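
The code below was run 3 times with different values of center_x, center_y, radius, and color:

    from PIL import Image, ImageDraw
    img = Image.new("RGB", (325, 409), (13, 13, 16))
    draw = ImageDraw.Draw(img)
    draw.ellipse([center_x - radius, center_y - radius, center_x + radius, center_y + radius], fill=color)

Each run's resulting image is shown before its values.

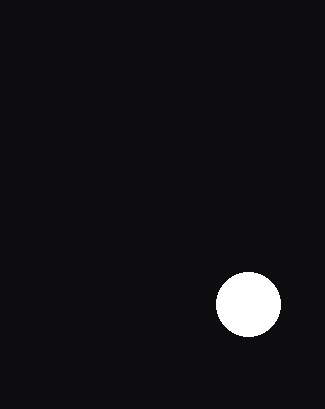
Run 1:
center_x = 248, center_y = 304, radius = 32, color = 'white'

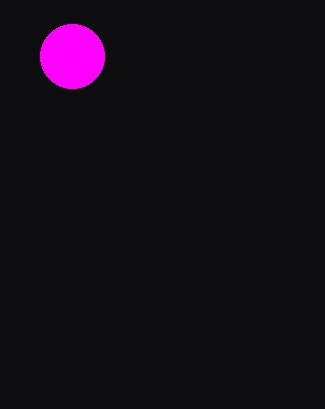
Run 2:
center_x = 72, center_y = 56, radius = 32, color = 'magenta'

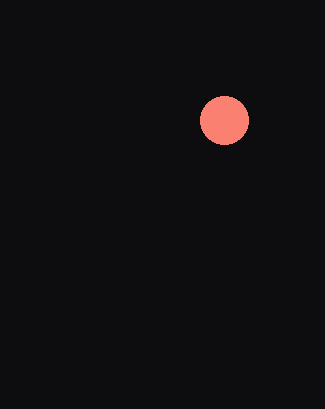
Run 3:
center_x = 224, center_y = 120, radius = 24, color = 'salmon'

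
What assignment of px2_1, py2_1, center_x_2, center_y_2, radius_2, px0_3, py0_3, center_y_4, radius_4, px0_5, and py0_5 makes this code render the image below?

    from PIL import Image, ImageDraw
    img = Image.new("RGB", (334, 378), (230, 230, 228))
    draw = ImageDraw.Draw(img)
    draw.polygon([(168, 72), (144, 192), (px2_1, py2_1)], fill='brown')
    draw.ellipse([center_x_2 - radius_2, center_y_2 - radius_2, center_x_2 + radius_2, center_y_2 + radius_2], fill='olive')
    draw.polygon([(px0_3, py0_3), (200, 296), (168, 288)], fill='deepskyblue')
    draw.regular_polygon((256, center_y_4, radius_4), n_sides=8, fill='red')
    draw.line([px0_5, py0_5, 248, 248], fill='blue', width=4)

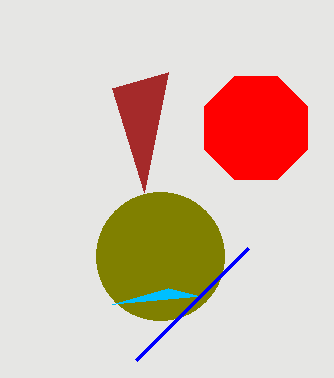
px2_1 = 112, py2_1 = 88, center_x_2 = 160, center_y_2 = 256, radius_2 = 64, px0_3 = 112, py0_3 = 304, center_y_4 = 128, radius_4 = 56, px0_5 = 136, py0_5 = 360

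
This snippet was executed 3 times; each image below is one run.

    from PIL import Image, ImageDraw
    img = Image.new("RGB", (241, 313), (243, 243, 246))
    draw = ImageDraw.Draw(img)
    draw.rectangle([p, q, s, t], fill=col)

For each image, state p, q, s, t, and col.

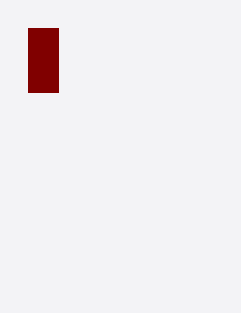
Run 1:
p = 28; q = 28; s = 58; t = 92; col = 'maroon'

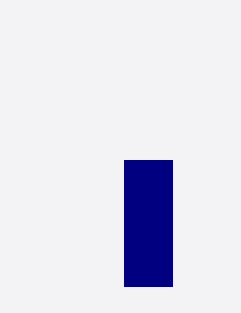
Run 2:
p = 124, q = 160, s = 172, t = 286, col = 'navy'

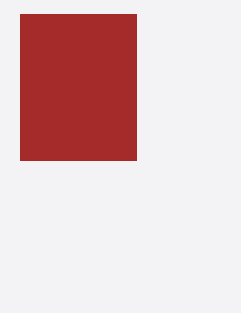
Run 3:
p = 20
q = 14
s = 136
t = 160
col = 'brown'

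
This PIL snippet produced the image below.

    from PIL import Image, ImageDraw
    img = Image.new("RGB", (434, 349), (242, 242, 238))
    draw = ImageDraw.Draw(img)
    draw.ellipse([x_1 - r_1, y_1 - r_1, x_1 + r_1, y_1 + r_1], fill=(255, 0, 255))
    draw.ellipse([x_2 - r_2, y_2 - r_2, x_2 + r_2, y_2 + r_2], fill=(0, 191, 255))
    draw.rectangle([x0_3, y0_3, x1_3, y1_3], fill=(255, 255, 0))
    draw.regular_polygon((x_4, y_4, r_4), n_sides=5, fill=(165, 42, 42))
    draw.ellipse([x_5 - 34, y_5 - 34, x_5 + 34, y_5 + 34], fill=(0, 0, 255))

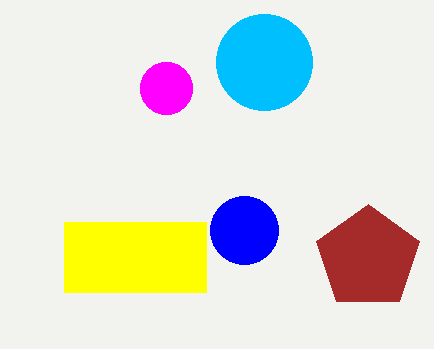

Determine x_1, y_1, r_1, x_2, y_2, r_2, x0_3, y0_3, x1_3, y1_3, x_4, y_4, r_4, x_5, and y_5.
x_1 = 166
y_1 = 88
r_1 = 26
x_2 = 264
y_2 = 62
r_2 = 48
x0_3 = 64
y0_3 = 222
x1_3 = 206
y1_3 = 292
x_4 = 368
y_4 = 258
r_4 = 54
x_5 = 244
y_5 = 230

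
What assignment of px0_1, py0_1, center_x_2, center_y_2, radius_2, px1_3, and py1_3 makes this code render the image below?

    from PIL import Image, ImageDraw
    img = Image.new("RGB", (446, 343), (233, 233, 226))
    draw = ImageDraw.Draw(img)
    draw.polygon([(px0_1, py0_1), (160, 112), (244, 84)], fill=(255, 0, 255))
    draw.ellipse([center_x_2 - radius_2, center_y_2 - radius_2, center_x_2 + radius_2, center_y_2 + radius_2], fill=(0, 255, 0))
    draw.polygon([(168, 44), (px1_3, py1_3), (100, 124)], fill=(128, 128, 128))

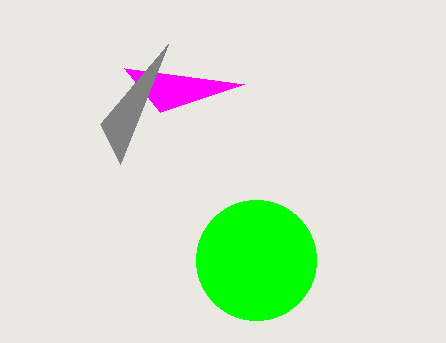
px0_1 = 124, py0_1 = 68, center_x_2 = 256, center_y_2 = 260, radius_2 = 60, px1_3 = 120, py1_3 = 164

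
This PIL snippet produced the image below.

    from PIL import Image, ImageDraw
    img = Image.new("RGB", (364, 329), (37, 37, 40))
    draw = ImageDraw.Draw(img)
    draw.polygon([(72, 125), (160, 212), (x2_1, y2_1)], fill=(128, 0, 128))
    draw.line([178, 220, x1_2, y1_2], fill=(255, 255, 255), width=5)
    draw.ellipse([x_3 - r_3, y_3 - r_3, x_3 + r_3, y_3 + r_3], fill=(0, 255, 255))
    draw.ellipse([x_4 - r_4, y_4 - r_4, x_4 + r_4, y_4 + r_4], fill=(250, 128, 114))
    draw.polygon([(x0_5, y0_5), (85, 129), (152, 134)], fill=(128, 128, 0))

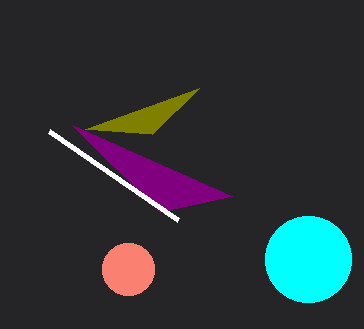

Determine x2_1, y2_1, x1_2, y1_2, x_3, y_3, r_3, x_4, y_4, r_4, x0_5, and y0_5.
x2_1 = 232; y2_1 = 196; x1_2 = 49; y1_2 = 131; x_3 = 308; y_3 = 259; r_3 = 43; x_4 = 128; y_4 = 269; r_4 = 26; x0_5 = 199; y0_5 = 88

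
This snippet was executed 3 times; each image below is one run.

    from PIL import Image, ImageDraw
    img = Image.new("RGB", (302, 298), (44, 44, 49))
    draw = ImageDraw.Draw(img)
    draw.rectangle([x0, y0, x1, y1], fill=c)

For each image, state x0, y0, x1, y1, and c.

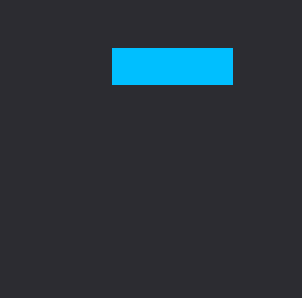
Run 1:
x0 = 112, y0 = 48, x1 = 232, y1 = 84, c = 'deepskyblue'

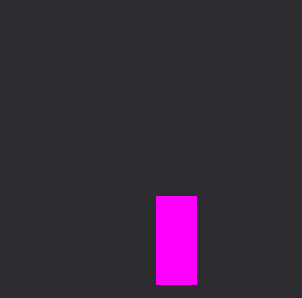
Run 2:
x0 = 156
y0 = 196
x1 = 196
y1 = 284
c = 'magenta'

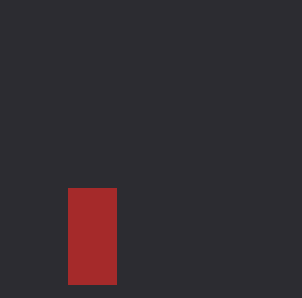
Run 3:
x0 = 68
y0 = 188
x1 = 116
y1 = 284
c = 'brown'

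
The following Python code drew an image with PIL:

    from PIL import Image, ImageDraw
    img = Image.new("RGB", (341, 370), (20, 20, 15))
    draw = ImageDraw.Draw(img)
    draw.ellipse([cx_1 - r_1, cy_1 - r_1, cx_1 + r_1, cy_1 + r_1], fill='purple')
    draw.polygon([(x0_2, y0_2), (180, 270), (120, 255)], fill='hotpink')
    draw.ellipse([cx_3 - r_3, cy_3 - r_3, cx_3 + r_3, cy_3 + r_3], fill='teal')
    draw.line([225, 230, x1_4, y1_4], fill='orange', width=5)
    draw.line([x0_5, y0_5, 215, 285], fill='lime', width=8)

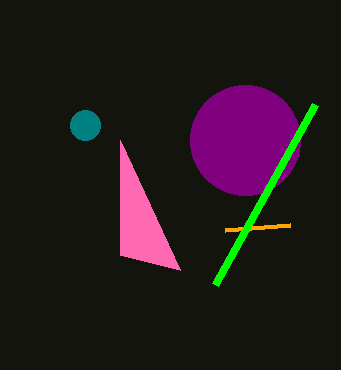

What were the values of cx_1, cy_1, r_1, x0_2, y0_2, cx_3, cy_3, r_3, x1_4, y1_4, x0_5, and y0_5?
cx_1 = 245; cy_1 = 140; r_1 = 55; x0_2 = 120; y0_2 = 140; cx_3 = 85; cy_3 = 125; r_3 = 15; x1_4 = 290; y1_4 = 225; x0_5 = 315; y0_5 = 105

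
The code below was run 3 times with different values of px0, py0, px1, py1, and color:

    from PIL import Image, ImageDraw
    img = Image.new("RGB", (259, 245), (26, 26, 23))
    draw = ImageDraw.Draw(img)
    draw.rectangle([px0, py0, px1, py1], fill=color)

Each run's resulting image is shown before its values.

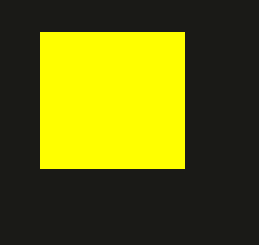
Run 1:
px0 = 40, py0 = 32, px1 = 184, py1 = 168, color = 'yellow'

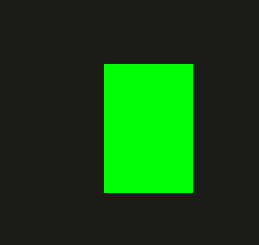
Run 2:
px0 = 104; py0 = 64; px1 = 192; py1 = 192; color = 'lime'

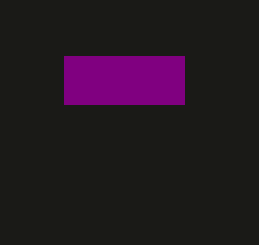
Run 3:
px0 = 64, py0 = 56, px1 = 184, py1 = 104, color = 'purple'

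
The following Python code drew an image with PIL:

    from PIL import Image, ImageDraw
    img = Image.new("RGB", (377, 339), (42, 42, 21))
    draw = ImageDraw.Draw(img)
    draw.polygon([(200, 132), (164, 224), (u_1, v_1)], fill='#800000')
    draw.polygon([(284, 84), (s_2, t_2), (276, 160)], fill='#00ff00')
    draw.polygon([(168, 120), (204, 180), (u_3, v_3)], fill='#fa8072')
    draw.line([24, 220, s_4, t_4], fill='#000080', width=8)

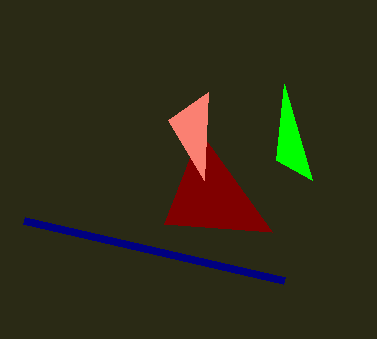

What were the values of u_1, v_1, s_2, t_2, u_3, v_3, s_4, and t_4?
u_1 = 272
v_1 = 232
s_2 = 312
t_2 = 180
u_3 = 208
v_3 = 92
s_4 = 284
t_4 = 280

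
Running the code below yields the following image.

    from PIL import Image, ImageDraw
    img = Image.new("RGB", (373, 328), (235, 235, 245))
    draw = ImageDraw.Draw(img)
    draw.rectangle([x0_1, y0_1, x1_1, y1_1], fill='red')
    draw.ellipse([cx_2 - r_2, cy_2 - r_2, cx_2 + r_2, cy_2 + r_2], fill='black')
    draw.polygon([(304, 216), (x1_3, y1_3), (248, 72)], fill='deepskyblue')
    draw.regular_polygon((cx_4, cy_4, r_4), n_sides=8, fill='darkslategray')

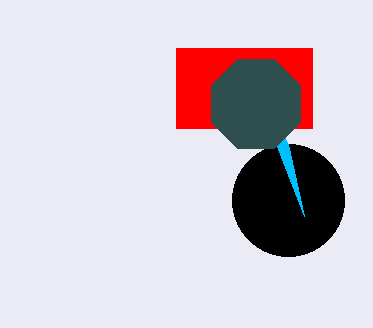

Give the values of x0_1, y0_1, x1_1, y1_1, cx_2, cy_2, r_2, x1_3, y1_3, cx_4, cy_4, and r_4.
x0_1 = 176; y0_1 = 48; x1_1 = 312; y1_1 = 128; cx_2 = 288; cy_2 = 200; r_2 = 56; x1_3 = 288; y1_3 = 144; cx_4 = 256; cy_4 = 104; r_4 = 48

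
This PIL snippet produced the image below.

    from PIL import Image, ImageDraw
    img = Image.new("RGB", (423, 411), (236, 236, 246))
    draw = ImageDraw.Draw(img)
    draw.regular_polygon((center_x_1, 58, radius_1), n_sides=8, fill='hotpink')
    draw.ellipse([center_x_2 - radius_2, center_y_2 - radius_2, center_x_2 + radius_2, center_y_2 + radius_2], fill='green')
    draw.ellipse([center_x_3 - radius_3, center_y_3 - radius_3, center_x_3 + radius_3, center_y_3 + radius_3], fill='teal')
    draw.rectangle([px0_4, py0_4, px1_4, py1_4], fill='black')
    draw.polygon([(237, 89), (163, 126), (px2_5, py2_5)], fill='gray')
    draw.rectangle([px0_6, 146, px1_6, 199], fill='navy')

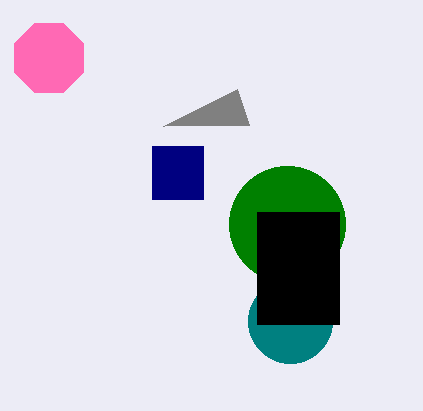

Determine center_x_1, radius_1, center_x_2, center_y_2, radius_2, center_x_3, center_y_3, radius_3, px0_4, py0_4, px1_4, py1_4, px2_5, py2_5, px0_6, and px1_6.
center_x_1 = 49, radius_1 = 37, center_x_2 = 287, center_y_2 = 224, radius_2 = 58, center_x_3 = 290, center_y_3 = 321, radius_3 = 42, px0_4 = 257, py0_4 = 212, px1_4 = 339, py1_4 = 324, px2_5 = 249, py2_5 = 125, px0_6 = 152, px1_6 = 203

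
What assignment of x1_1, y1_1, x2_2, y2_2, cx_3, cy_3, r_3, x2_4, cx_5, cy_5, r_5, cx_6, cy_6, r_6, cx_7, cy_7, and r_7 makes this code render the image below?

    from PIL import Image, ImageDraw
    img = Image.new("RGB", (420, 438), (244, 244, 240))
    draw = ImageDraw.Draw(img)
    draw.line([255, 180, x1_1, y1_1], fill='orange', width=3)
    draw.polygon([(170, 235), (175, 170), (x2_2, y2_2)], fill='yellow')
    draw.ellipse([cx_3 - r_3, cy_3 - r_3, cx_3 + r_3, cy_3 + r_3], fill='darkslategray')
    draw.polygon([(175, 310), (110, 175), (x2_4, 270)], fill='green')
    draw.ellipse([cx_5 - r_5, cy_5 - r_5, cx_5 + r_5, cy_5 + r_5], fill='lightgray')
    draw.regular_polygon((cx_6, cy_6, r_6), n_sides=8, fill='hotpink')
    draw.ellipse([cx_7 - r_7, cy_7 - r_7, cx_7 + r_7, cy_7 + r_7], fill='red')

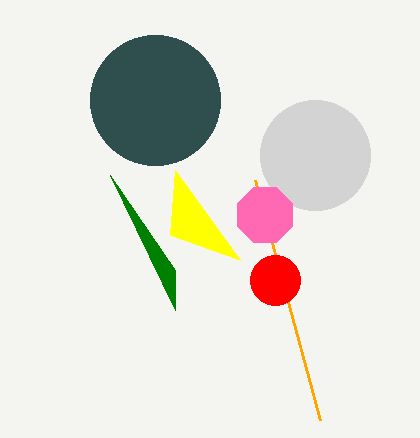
x1_1 = 320
y1_1 = 420
x2_2 = 240
y2_2 = 260
cx_3 = 155
cy_3 = 100
r_3 = 65
x2_4 = 175
cx_5 = 315
cy_5 = 155
r_5 = 55
cx_6 = 265
cy_6 = 215
r_6 = 30
cx_7 = 275
cy_7 = 280
r_7 = 25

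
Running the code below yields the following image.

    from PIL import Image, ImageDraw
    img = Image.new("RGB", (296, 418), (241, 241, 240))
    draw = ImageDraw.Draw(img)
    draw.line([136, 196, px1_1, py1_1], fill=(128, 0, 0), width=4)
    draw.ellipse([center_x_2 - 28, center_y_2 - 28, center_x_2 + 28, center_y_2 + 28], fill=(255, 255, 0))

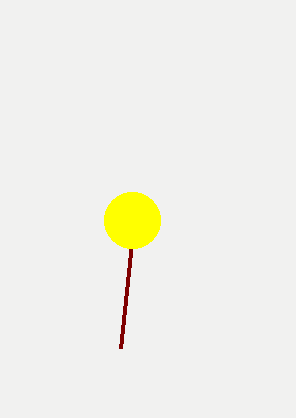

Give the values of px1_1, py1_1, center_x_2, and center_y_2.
px1_1 = 120; py1_1 = 348; center_x_2 = 132; center_y_2 = 220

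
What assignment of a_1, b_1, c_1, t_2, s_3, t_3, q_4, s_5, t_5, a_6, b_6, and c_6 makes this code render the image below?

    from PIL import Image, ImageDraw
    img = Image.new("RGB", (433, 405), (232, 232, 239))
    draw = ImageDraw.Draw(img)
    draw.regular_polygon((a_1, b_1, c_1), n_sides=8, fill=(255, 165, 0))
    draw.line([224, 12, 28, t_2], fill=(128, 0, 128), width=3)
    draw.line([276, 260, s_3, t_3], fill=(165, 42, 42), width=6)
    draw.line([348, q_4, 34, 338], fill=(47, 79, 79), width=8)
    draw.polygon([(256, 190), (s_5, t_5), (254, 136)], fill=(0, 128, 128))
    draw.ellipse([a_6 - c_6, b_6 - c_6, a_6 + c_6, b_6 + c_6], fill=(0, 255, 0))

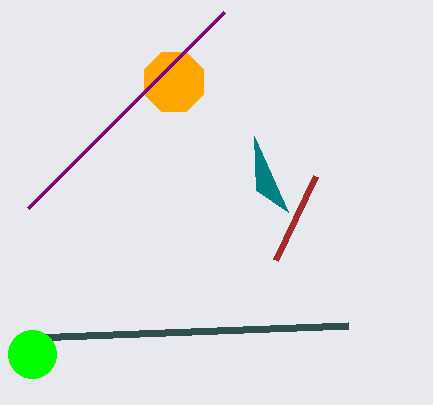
a_1 = 174; b_1 = 82; c_1 = 32; t_2 = 208; s_3 = 316; t_3 = 176; q_4 = 326; s_5 = 288; t_5 = 212; a_6 = 32; b_6 = 354; c_6 = 24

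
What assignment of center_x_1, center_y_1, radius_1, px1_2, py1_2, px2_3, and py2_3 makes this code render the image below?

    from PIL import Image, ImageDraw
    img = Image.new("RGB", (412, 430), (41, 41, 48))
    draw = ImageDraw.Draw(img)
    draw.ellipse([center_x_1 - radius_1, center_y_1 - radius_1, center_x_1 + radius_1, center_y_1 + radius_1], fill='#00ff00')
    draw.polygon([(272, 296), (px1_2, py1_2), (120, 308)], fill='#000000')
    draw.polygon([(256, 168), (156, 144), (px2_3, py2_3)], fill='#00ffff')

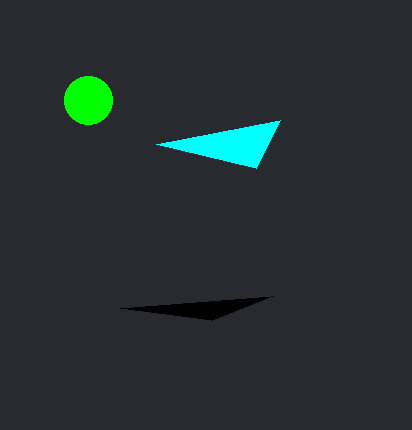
center_x_1 = 88; center_y_1 = 100; radius_1 = 24; px1_2 = 212; py1_2 = 320; px2_3 = 280; py2_3 = 120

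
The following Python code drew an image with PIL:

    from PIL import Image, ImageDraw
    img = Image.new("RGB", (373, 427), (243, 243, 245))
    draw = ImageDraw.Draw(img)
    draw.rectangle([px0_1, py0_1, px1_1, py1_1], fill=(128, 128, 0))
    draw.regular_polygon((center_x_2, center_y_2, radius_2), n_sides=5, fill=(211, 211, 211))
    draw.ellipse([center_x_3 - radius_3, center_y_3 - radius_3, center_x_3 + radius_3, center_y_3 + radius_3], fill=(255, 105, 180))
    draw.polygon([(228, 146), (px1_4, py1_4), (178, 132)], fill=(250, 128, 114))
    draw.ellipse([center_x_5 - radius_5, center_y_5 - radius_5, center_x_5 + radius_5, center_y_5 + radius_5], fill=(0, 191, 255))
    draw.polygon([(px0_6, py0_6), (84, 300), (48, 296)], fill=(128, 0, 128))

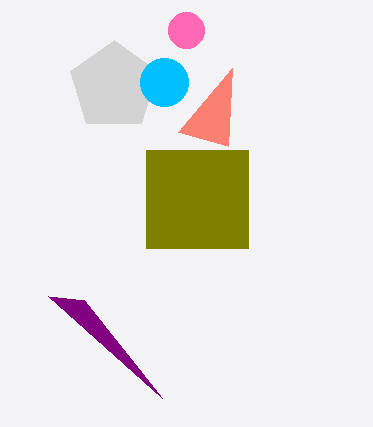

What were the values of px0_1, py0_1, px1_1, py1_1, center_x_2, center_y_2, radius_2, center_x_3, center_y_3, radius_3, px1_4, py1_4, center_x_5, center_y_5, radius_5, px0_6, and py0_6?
px0_1 = 146
py0_1 = 150
px1_1 = 248
py1_1 = 248
center_x_2 = 114
center_y_2 = 86
radius_2 = 46
center_x_3 = 186
center_y_3 = 30
radius_3 = 18
px1_4 = 232
py1_4 = 68
center_x_5 = 164
center_y_5 = 82
radius_5 = 24
px0_6 = 162
py0_6 = 398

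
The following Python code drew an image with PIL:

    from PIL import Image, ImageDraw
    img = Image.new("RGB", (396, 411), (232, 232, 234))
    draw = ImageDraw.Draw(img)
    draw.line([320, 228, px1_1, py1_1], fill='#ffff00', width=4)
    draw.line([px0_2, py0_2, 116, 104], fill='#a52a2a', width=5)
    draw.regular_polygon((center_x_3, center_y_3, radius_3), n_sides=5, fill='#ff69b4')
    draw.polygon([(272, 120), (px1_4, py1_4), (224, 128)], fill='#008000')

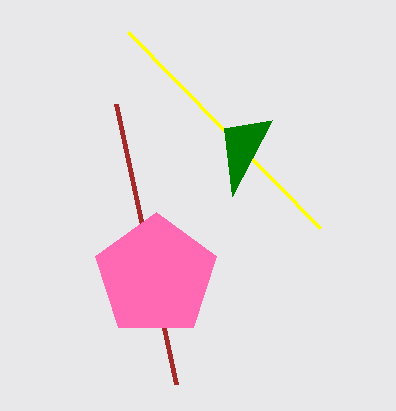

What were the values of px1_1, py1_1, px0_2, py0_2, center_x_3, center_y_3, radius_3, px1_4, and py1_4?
px1_1 = 128; py1_1 = 32; px0_2 = 176; py0_2 = 384; center_x_3 = 156; center_y_3 = 276; radius_3 = 64; px1_4 = 232; py1_4 = 196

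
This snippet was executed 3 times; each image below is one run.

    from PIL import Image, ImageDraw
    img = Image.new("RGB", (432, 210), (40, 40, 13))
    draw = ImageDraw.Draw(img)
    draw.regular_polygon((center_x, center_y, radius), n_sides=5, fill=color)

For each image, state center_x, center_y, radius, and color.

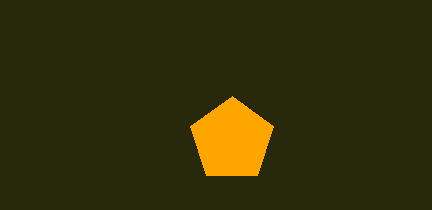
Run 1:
center_x = 232; center_y = 140; radius = 44; color = 'orange'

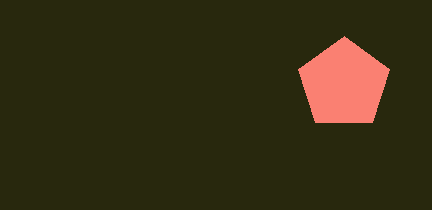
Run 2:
center_x = 344; center_y = 84; radius = 48; color = 'salmon'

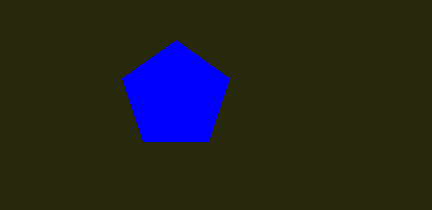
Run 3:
center_x = 176, center_y = 96, radius = 56, color = 'blue'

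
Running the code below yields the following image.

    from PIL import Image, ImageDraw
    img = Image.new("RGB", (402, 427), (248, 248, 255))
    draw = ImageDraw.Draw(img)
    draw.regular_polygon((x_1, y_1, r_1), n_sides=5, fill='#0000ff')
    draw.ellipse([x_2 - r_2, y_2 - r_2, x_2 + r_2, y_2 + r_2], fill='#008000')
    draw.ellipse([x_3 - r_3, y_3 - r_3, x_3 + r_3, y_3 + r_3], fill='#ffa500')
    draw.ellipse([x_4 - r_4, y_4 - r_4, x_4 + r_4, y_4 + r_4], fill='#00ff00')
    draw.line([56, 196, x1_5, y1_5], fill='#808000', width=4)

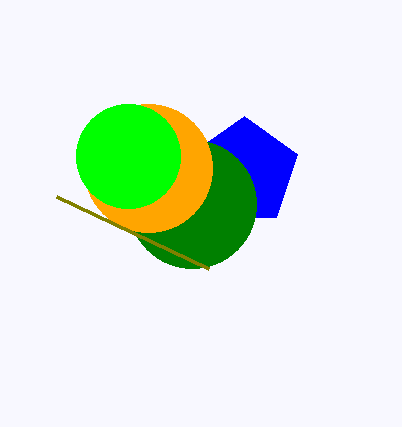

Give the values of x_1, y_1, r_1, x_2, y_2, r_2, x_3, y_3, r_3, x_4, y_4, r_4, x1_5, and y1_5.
x_1 = 244
y_1 = 172
r_1 = 56
x_2 = 192
y_2 = 204
r_2 = 64
x_3 = 148
y_3 = 168
r_3 = 64
x_4 = 128
y_4 = 156
r_4 = 52
x1_5 = 208
y1_5 = 268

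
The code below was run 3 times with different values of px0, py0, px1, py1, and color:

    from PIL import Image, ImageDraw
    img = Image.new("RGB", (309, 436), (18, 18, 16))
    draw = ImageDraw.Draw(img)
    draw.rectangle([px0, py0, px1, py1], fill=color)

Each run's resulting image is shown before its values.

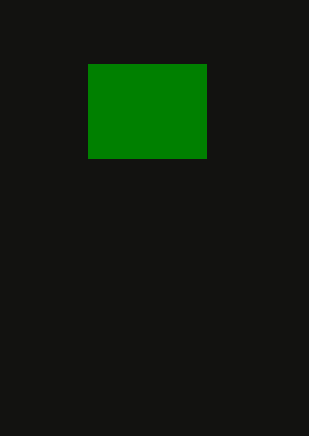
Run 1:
px0 = 88, py0 = 64, px1 = 206, py1 = 158, color = 'green'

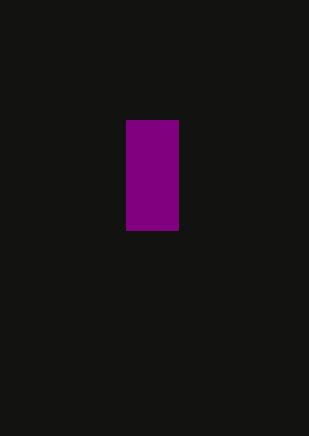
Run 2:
px0 = 126
py0 = 120
px1 = 178
py1 = 230
color = 'purple'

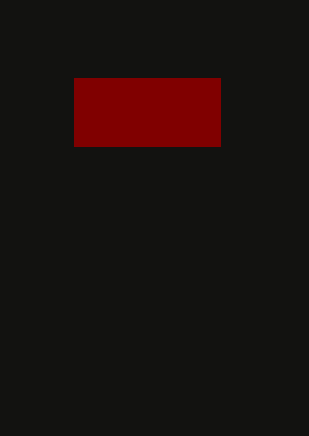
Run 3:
px0 = 74; py0 = 78; px1 = 220; py1 = 146; color = 'maroon'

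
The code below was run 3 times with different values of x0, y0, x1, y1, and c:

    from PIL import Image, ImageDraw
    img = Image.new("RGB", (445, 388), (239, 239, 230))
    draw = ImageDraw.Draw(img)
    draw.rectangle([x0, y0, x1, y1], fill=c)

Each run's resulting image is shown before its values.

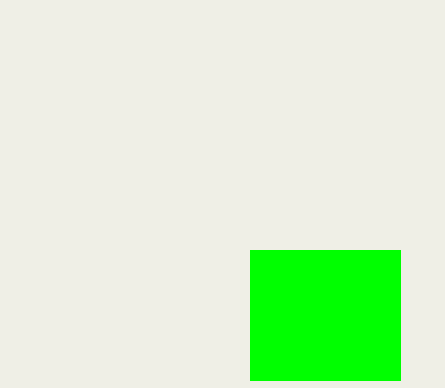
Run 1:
x0 = 250
y0 = 250
x1 = 400
y1 = 380
c = 'lime'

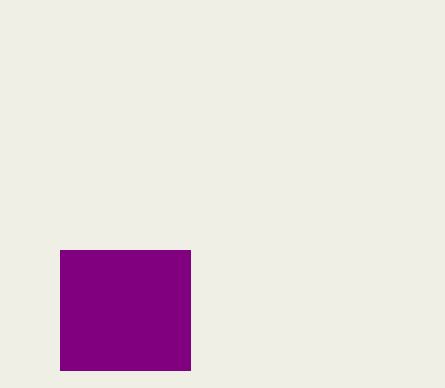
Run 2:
x0 = 60; y0 = 250; x1 = 190; y1 = 370; c = 'purple'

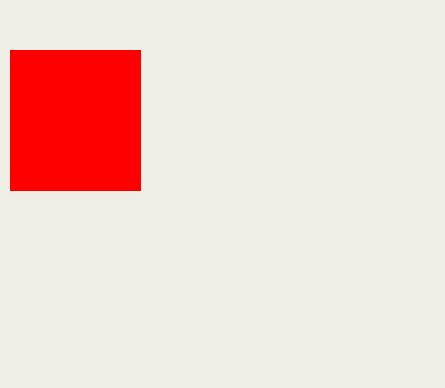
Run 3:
x0 = 10, y0 = 50, x1 = 140, y1 = 190, c = 'red'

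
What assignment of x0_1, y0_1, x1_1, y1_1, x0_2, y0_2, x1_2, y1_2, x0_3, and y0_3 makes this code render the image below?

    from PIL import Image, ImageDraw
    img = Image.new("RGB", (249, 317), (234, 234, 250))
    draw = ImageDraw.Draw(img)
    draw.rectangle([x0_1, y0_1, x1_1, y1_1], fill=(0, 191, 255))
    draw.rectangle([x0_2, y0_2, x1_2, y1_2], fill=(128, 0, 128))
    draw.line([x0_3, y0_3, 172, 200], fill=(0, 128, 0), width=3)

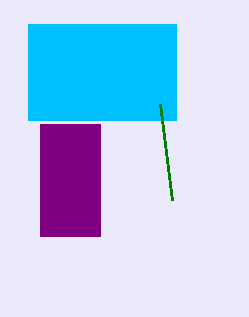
x0_1 = 28, y0_1 = 24, x1_1 = 176, y1_1 = 120, x0_2 = 40, y0_2 = 124, x1_2 = 100, y1_2 = 236, x0_3 = 160, y0_3 = 104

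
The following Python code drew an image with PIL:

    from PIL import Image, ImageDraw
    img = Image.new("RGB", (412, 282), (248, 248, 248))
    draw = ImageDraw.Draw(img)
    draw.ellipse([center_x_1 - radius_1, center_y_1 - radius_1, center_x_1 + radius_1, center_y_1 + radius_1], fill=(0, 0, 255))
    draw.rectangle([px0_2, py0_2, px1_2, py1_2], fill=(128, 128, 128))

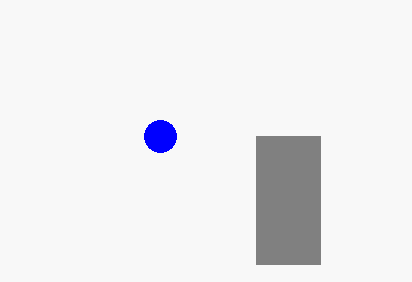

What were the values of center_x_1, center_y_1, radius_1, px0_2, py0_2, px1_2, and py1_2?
center_x_1 = 160, center_y_1 = 136, radius_1 = 16, px0_2 = 256, py0_2 = 136, px1_2 = 320, py1_2 = 264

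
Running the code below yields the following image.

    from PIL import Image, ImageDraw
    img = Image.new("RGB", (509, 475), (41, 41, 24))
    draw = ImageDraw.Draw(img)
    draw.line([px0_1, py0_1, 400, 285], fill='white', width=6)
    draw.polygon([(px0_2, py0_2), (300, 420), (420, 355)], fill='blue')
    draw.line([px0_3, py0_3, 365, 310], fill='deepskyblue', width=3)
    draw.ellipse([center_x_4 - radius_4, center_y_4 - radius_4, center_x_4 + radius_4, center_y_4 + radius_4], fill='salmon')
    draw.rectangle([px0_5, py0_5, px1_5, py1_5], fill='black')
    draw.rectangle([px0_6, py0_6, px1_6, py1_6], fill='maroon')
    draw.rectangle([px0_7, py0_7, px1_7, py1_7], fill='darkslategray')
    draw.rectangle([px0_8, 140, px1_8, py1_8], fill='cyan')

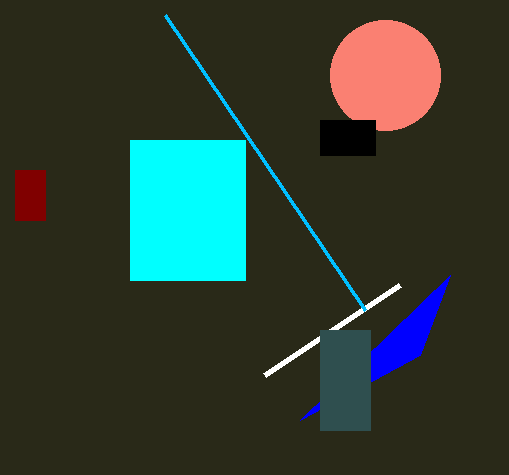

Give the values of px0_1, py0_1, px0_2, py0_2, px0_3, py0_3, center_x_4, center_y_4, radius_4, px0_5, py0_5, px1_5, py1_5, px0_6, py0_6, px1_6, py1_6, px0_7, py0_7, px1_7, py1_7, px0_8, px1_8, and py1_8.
px0_1 = 265, py0_1 = 375, px0_2 = 450, py0_2 = 275, px0_3 = 165, py0_3 = 15, center_x_4 = 385, center_y_4 = 75, radius_4 = 55, px0_5 = 320, py0_5 = 120, px1_5 = 375, py1_5 = 155, px0_6 = 15, py0_6 = 170, px1_6 = 45, py1_6 = 220, px0_7 = 320, py0_7 = 330, px1_7 = 370, py1_7 = 430, px0_8 = 130, px1_8 = 245, py1_8 = 280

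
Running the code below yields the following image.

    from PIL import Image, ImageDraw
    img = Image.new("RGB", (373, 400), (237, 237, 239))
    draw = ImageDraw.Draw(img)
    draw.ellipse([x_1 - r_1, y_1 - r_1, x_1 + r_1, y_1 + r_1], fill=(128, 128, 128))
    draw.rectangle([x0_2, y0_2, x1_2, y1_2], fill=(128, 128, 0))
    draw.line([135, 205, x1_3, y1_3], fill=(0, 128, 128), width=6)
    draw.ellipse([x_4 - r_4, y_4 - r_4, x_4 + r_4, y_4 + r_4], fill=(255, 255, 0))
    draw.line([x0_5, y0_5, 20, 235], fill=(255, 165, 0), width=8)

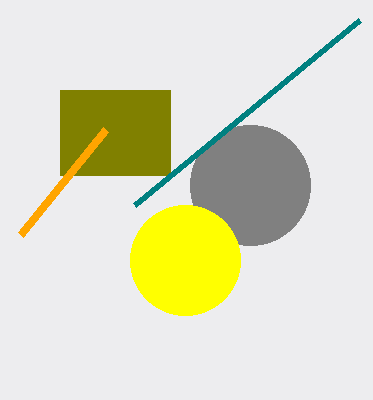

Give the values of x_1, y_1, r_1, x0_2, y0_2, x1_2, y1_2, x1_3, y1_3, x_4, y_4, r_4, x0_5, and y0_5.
x_1 = 250
y_1 = 185
r_1 = 60
x0_2 = 60
y0_2 = 90
x1_2 = 170
y1_2 = 175
x1_3 = 360
y1_3 = 20
x_4 = 185
y_4 = 260
r_4 = 55
x0_5 = 105
y0_5 = 130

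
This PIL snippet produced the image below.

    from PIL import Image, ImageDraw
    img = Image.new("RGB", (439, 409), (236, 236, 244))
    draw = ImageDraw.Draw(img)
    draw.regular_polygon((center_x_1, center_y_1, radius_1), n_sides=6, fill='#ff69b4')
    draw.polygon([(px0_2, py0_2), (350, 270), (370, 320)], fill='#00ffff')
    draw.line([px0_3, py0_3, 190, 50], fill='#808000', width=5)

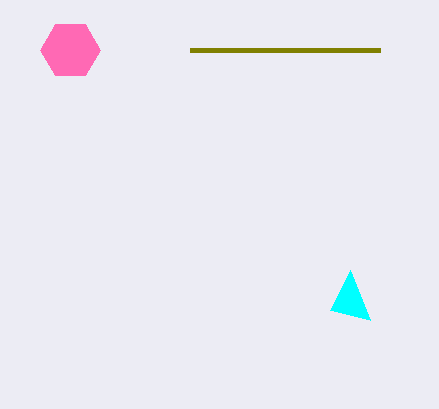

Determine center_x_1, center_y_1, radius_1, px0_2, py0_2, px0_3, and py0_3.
center_x_1 = 70
center_y_1 = 50
radius_1 = 30
px0_2 = 330
py0_2 = 310
px0_3 = 380
py0_3 = 50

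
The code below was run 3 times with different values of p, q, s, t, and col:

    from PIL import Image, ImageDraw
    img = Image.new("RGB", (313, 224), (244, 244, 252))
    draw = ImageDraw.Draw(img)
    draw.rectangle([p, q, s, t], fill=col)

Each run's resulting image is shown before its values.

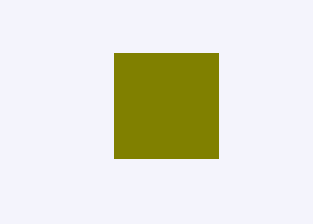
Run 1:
p = 114, q = 53, s = 218, t = 158, col = 'olive'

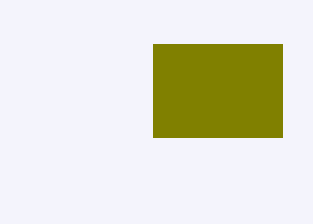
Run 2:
p = 153, q = 44, s = 282, t = 137, col = 'olive'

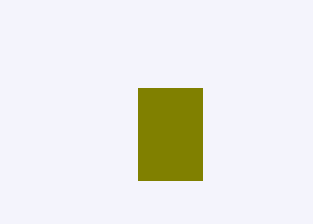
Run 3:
p = 138
q = 88
s = 202
t = 180
col = 'olive'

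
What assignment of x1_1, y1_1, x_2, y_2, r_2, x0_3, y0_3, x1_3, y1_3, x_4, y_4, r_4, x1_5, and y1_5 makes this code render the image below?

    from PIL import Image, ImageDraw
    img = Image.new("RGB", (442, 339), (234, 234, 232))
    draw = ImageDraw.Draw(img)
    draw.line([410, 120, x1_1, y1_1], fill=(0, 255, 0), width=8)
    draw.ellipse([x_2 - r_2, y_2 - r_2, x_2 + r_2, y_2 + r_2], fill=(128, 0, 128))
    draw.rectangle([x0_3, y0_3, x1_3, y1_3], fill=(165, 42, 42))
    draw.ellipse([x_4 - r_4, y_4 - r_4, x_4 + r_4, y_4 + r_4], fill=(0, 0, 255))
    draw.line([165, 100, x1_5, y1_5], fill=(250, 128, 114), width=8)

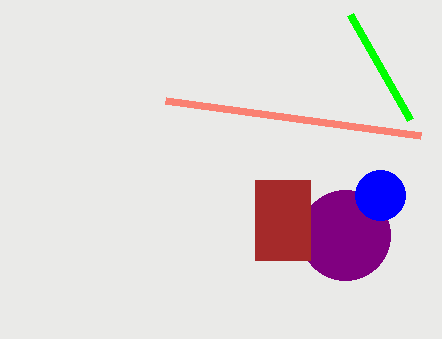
x1_1 = 350, y1_1 = 15, x_2 = 345, y_2 = 235, r_2 = 45, x0_3 = 255, y0_3 = 180, x1_3 = 310, y1_3 = 260, x_4 = 380, y_4 = 195, r_4 = 25, x1_5 = 420, y1_5 = 135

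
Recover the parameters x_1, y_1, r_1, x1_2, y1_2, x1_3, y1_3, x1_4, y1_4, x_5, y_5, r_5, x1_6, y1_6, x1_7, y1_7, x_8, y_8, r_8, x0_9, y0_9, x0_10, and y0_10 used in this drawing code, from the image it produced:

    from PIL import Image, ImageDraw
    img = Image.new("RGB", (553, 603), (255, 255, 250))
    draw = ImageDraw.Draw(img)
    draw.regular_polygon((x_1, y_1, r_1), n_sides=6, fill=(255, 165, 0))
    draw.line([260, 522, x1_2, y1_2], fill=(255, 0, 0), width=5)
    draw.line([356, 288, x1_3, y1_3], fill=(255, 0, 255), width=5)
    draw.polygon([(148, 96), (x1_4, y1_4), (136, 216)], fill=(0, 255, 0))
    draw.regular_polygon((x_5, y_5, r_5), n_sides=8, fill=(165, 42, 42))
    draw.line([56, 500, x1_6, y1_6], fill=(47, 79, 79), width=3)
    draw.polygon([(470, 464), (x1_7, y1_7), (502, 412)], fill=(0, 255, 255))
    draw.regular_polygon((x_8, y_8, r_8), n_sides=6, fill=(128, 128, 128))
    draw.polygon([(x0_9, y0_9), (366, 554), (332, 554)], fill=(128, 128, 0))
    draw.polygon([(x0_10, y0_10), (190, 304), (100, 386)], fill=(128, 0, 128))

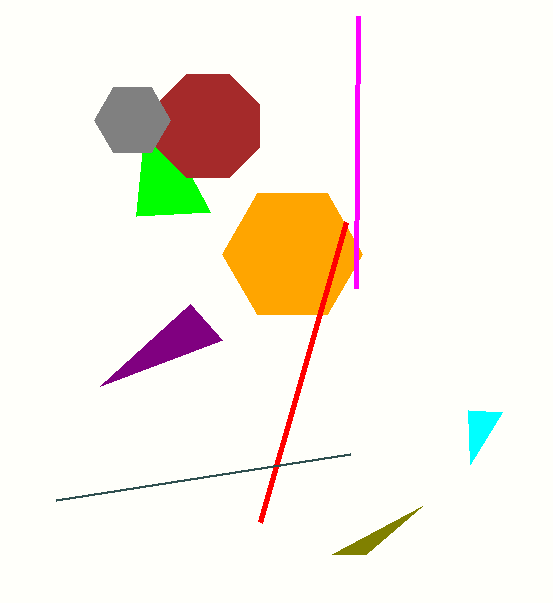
x_1 = 292
y_1 = 254
r_1 = 70
x1_2 = 346
y1_2 = 222
x1_3 = 358
y1_3 = 16
x1_4 = 210
y1_4 = 212
x_5 = 208
y_5 = 126
r_5 = 56
x1_6 = 350
y1_6 = 454
x1_7 = 468
y1_7 = 410
x_8 = 132
y_8 = 120
r_8 = 38
x0_9 = 422
y0_9 = 506
x0_10 = 222
y0_10 = 340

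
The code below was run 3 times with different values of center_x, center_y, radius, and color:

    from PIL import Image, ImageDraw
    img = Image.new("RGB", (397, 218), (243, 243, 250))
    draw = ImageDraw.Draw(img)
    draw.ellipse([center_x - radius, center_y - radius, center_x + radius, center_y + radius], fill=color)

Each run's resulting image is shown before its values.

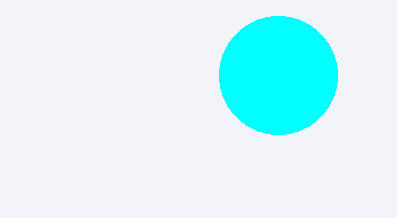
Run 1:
center_x = 278, center_y = 75, radius = 59, color = 'cyan'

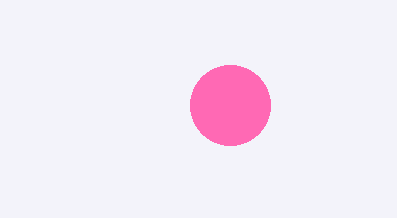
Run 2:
center_x = 230, center_y = 105, radius = 40, color = 'hotpink'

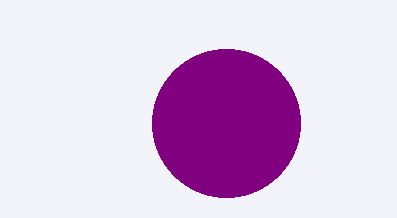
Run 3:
center_x = 226
center_y = 123
radius = 74
color = 'purple'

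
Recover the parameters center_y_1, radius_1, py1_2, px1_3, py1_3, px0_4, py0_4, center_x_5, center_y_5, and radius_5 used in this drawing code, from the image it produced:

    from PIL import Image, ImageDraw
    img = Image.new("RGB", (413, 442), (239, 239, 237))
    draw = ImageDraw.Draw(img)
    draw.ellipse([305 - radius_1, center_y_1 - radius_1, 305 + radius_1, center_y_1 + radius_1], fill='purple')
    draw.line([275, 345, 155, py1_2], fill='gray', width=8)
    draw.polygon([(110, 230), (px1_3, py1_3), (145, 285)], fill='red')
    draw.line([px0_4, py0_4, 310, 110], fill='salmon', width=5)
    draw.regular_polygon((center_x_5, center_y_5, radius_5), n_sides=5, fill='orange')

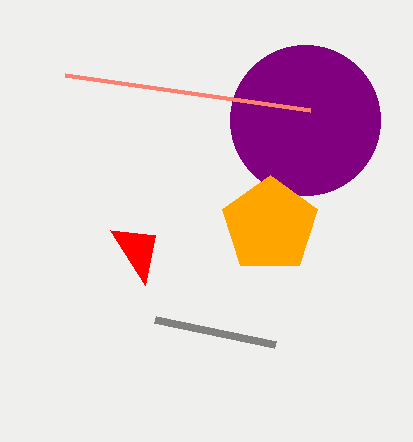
center_y_1 = 120, radius_1 = 75, py1_2 = 320, px1_3 = 155, py1_3 = 235, px0_4 = 65, py0_4 = 75, center_x_5 = 270, center_y_5 = 225, radius_5 = 50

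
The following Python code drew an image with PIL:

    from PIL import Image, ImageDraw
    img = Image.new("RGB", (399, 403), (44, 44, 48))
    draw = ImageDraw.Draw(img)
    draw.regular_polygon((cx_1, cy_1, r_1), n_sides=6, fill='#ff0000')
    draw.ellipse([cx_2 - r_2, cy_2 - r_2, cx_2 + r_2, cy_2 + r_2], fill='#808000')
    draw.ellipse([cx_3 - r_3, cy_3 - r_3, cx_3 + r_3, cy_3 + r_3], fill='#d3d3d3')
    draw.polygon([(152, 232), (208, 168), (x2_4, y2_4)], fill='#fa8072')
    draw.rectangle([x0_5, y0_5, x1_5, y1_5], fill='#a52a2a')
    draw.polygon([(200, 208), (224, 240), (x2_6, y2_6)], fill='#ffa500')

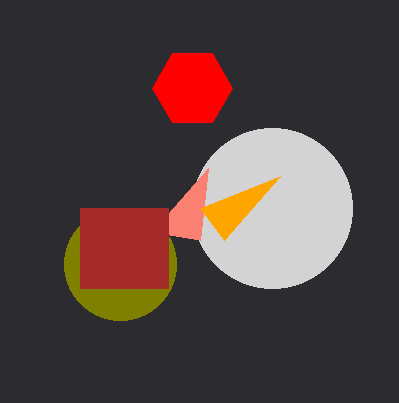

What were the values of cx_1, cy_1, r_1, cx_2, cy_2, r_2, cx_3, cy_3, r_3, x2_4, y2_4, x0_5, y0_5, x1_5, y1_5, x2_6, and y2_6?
cx_1 = 192, cy_1 = 88, r_1 = 40, cx_2 = 120, cy_2 = 264, r_2 = 56, cx_3 = 272, cy_3 = 208, r_3 = 80, x2_4 = 200, y2_4 = 240, x0_5 = 80, y0_5 = 208, x1_5 = 168, y1_5 = 288, x2_6 = 280, y2_6 = 176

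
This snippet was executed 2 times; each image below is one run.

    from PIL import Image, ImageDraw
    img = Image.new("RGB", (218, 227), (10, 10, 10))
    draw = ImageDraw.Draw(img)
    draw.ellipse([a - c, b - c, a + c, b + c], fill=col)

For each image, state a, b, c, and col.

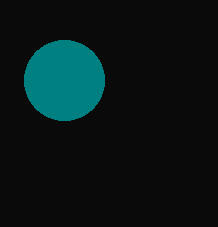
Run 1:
a = 64; b = 80; c = 40; col = 'teal'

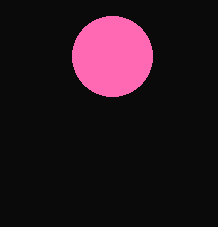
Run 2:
a = 112
b = 56
c = 40
col = 'hotpink'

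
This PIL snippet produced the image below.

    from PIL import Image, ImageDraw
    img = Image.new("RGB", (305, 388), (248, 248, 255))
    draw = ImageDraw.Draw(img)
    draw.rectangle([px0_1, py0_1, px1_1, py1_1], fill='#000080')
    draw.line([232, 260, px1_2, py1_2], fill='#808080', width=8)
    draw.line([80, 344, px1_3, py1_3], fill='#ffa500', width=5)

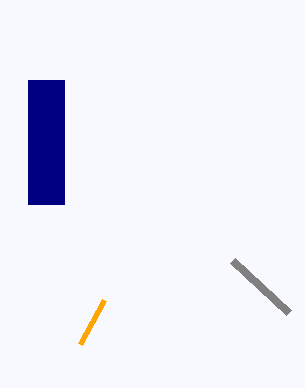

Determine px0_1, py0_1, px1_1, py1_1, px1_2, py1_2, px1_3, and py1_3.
px0_1 = 28
py0_1 = 80
px1_1 = 64
py1_1 = 204
px1_2 = 288
py1_2 = 312
px1_3 = 104
py1_3 = 300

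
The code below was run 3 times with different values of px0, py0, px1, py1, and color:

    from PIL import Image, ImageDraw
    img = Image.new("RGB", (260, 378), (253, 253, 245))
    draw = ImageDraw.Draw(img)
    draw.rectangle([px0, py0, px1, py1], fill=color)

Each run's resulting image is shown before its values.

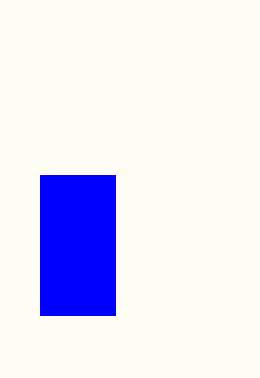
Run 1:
px0 = 40; py0 = 175; px1 = 115; py1 = 315; color = 'blue'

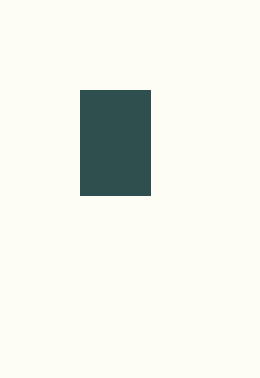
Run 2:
px0 = 80; py0 = 90; px1 = 150; py1 = 195; color = 'darkslategray'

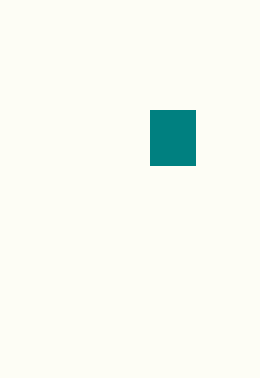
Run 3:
px0 = 150; py0 = 110; px1 = 195; py1 = 165; color = 'teal'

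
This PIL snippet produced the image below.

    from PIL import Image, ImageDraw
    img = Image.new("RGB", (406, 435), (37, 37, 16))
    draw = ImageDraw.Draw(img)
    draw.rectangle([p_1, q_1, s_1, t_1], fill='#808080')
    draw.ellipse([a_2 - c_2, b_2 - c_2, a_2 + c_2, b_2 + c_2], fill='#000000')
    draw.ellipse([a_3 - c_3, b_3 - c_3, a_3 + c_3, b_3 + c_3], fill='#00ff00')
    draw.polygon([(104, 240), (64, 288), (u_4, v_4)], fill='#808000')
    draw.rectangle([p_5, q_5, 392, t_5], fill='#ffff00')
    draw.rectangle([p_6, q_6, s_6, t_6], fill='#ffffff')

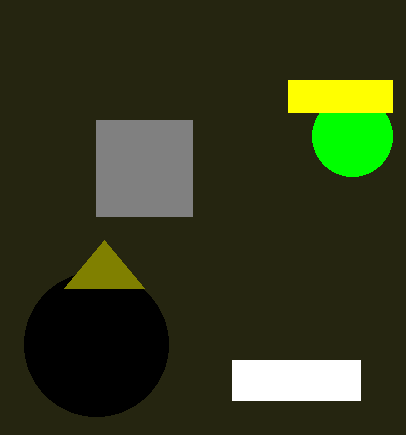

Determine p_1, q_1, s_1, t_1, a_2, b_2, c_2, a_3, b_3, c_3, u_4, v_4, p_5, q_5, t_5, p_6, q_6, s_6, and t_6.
p_1 = 96, q_1 = 120, s_1 = 192, t_1 = 216, a_2 = 96, b_2 = 344, c_2 = 72, a_3 = 352, b_3 = 136, c_3 = 40, u_4 = 144, v_4 = 288, p_5 = 288, q_5 = 80, t_5 = 112, p_6 = 232, q_6 = 360, s_6 = 360, t_6 = 400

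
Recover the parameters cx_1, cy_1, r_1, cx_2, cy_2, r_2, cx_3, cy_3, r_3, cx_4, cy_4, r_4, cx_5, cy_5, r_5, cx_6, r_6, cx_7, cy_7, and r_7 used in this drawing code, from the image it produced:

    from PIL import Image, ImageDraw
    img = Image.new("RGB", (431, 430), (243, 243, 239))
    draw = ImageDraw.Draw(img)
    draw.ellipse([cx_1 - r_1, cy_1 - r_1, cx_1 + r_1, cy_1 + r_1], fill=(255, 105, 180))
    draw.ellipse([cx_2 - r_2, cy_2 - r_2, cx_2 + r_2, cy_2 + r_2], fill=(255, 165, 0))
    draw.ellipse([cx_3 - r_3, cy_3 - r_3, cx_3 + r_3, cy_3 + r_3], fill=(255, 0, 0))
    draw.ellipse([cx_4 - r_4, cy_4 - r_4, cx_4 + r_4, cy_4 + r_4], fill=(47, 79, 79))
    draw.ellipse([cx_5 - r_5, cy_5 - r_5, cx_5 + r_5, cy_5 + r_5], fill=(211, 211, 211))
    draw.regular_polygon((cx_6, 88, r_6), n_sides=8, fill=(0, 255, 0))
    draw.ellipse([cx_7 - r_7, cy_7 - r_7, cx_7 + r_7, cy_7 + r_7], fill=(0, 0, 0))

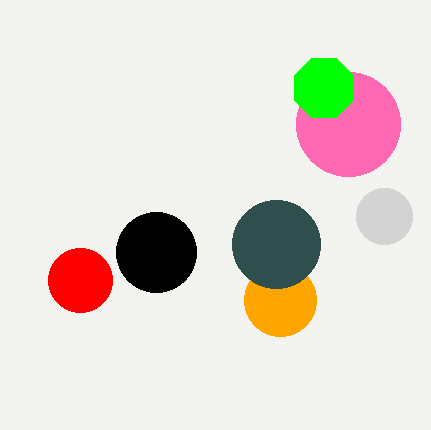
cx_1 = 348, cy_1 = 124, r_1 = 52, cx_2 = 280, cy_2 = 300, r_2 = 36, cx_3 = 80, cy_3 = 280, r_3 = 32, cx_4 = 276, cy_4 = 244, r_4 = 44, cx_5 = 384, cy_5 = 216, r_5 = 28, cx_6 = 324, r_6 = 32, cx_7 = 156, cy_7 = 252, r_7 = 40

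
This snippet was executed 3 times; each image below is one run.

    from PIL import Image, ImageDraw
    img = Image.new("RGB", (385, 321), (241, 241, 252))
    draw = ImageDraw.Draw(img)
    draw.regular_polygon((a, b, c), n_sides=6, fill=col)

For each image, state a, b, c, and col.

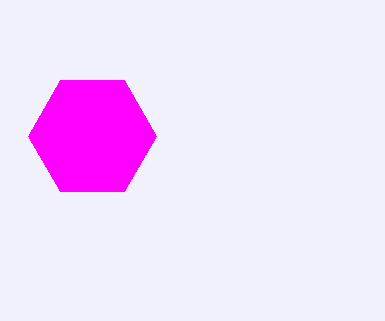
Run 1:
a = 92
b = 136
c = 64
col = 'magenta'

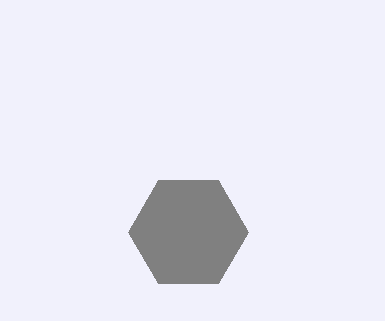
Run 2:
a = 188; b = 232; c = 60; col = 'gray'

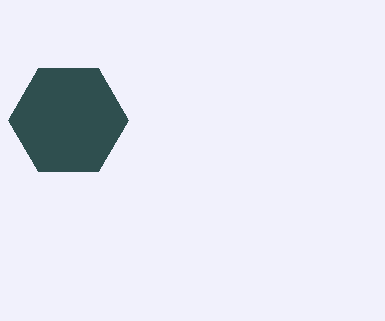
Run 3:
a = 68; b = 120; c = 60; col = 'darkslategray'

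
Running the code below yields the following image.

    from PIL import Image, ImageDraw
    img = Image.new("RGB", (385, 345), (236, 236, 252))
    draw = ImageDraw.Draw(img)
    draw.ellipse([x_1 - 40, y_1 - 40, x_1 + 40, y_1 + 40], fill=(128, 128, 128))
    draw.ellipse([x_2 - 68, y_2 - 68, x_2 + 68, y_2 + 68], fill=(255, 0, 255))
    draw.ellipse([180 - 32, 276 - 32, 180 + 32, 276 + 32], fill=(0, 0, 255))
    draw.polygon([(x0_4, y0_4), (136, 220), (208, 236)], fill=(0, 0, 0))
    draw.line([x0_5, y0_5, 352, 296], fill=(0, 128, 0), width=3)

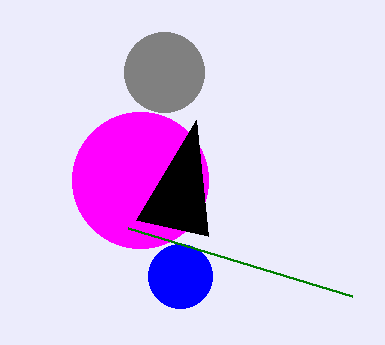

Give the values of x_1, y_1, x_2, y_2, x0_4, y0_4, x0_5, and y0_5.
x_1 = 164; y_1 = 72; x_2 = 140; y_2 = 180; x0_4 = 196; y0_4 = 120; x0_5 = 128; y0_5 = 228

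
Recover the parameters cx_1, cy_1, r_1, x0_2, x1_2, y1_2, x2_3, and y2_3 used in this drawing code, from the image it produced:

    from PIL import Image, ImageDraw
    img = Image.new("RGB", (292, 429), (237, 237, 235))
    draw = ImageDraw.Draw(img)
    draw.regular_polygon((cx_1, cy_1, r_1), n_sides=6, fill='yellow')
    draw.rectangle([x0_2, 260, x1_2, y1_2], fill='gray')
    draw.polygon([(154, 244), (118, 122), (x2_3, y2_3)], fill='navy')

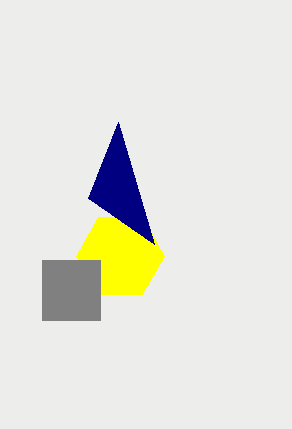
cx_1 = 120
cy_1 = 256
r_1 = 44
x0_2 = 42
x1_2 = 100
y1_2 = 320
x2_3 = 88
y2_3 = 198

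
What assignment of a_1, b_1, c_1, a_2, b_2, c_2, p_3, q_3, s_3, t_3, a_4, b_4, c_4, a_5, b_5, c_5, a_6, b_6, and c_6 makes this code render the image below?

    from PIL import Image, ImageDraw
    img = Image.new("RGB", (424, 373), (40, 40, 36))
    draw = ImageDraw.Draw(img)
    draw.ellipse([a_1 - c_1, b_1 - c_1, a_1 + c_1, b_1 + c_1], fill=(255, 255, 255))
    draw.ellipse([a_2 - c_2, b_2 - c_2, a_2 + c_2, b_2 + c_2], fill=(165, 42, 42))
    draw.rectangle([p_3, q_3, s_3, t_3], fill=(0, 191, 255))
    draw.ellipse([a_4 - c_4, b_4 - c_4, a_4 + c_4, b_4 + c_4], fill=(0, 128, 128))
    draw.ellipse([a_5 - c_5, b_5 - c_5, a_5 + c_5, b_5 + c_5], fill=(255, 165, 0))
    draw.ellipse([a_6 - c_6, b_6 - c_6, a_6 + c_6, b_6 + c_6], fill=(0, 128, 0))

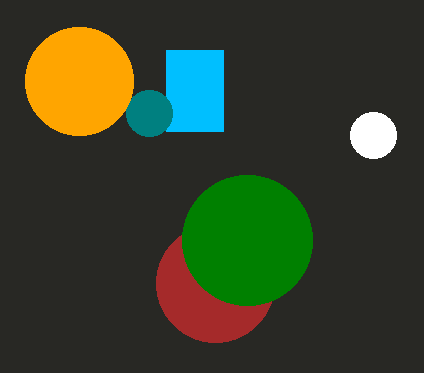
a_1 = 373
b_1 = 135
c_1 = 23
a_2 = 215
b_2 = 283
c_2 = 59
p_3 = 166
q_3 = 50
s_3 = 223
t_3 = 131
a_4 = 149
b_4 = 113
c_4 = 23
a_5 = 79
b_5 = 81
c_5 = 54
a_6 = 247
b_6 = 240
c_6 = 65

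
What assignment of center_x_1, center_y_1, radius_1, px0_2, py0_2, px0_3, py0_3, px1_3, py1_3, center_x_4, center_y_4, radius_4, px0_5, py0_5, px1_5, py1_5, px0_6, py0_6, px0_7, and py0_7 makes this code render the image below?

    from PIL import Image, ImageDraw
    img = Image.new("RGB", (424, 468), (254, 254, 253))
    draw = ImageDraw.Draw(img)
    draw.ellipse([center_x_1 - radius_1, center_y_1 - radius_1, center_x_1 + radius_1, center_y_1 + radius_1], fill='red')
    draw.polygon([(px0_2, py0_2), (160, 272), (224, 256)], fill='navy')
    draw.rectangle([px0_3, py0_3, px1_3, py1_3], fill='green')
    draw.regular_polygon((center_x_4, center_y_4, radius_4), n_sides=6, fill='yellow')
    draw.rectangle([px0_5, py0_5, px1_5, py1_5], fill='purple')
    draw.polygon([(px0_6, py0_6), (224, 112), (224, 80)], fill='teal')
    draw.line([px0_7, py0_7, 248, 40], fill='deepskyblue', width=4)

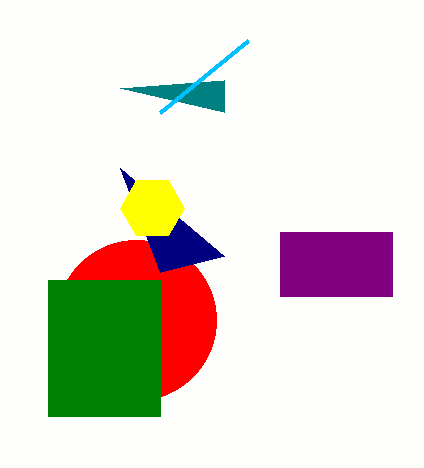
center_x_1 = 136
center_y_1 = 320
radius_1 = 80
px0_2 = 120
py0_2 = 168
px0_3 = 48
py0_3 = 280
px1_3 = 160
py1_3 = 416
center_x_4 = 152
center_y_4 = 208
radius_4 = 32
px0_5 = 280
py0_5 = 232
px1_5 = 392
py1_5 = 296
px0_6 = 120
py0_6 = 88
px0_7 = 160
py0_7 = 112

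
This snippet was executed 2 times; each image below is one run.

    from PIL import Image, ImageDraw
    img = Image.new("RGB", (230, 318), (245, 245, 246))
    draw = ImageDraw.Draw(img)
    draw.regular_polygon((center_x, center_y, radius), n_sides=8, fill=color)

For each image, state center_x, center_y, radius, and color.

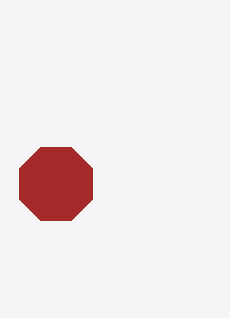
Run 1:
center_x = 56, center_y = 184, radius = 40, color = 'brown'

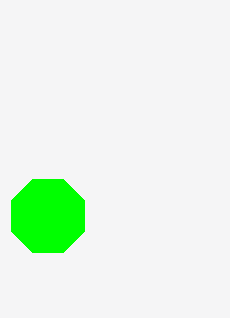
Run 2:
center_x = 48, center_y = 216, radius = 40, color = 'lime'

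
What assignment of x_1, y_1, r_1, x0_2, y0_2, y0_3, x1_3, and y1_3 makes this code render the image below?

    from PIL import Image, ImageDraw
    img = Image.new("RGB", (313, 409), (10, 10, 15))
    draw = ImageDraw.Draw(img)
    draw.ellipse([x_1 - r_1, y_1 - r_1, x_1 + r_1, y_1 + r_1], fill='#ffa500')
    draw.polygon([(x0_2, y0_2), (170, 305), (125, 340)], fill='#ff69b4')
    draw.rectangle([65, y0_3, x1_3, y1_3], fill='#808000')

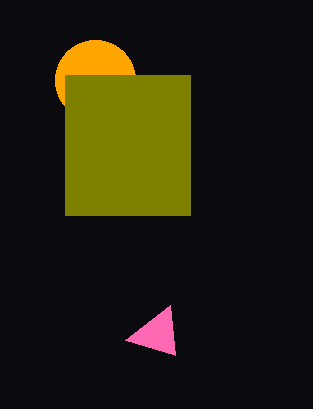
x_1 = 95
y_1 = 80
r_1 = 40
x0_2 = 175
y0_2 = 355
y0_3 = 75
x1_3 = 190
y1_3 = 215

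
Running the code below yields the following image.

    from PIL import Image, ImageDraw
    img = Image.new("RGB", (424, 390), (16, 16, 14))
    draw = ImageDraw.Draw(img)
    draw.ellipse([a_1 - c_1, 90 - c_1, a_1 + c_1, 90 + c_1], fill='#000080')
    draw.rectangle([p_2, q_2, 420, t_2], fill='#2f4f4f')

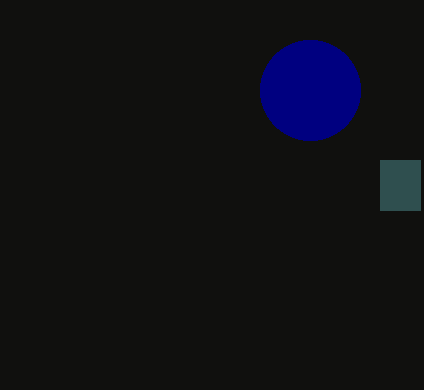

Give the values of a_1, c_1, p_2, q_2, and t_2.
a_1 = 310, c_1 = 50, p_2 = 380, q_2 = 160, t_2 = 210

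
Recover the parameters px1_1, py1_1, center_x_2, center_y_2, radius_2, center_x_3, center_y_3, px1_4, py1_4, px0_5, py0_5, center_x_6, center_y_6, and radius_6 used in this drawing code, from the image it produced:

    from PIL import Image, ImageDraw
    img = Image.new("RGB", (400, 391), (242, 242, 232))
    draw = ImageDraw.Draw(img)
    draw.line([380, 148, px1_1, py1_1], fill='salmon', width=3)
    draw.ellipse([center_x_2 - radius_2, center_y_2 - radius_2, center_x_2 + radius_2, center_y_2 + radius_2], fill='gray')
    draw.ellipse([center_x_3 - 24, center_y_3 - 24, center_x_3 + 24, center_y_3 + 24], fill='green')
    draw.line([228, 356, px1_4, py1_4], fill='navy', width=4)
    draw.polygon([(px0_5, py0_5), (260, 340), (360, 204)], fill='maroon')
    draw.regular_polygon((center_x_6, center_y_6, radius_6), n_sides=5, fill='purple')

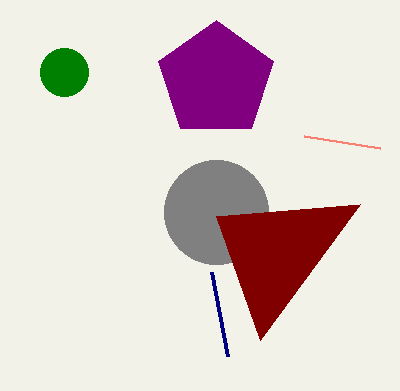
px1_1 = 304; py1_1 = 136; center_x_2 = 216; center_y_2 = 212; radius_2 = 52; center_x_3 = 64; center_y_3 = 72; px1_4 = 212; py1_4 = 272; px0_5 = 216; py0_5 = 216; center_x_6 = 216; center_y_6 = 80; radius_6 = 60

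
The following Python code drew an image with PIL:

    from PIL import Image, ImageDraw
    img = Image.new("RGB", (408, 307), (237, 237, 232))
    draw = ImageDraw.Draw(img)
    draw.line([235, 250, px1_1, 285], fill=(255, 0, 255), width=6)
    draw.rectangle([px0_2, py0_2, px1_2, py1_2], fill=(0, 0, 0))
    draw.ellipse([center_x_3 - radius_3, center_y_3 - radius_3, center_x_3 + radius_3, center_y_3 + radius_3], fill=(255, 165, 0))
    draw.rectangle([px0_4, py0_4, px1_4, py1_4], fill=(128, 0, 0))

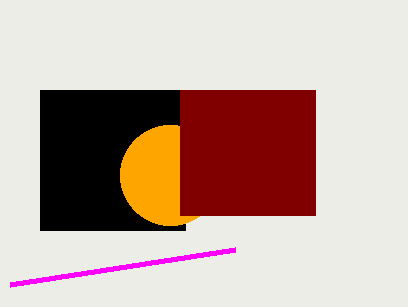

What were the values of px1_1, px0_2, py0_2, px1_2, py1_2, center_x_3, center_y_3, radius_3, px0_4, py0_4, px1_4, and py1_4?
px1_1 = 10
px0_2 = 40
py0_2 = 90
px1_2 = 185
py1_2 = 230
center_x_3 = 170
center_y_3 = 175
radius_3 = 50
px0_4 = 180
py0_4 = 90
px1_4 = 315
py1_4 = 215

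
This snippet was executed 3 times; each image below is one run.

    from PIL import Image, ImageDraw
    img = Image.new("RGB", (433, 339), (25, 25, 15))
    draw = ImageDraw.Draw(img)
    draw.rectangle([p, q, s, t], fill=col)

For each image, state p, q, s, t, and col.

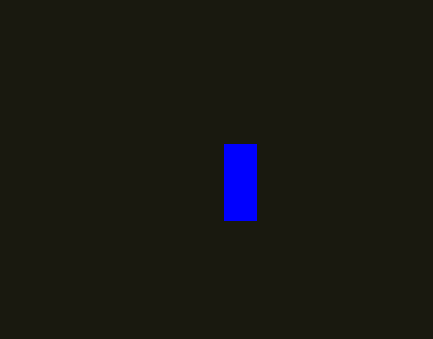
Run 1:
p = 224, q = 144, s = 256, t = 220, col = 'blue'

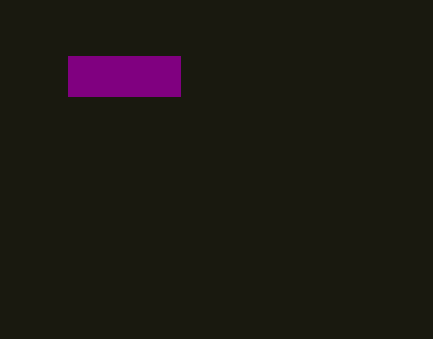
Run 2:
p = 68; q = 56; s = 180; t = 96; col = 'purple'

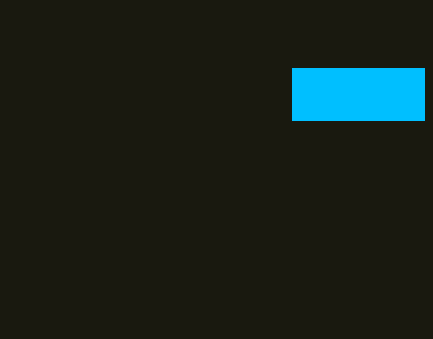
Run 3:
p = 292
q = 68
s = 424
t = 120
col = 'deepskyblue'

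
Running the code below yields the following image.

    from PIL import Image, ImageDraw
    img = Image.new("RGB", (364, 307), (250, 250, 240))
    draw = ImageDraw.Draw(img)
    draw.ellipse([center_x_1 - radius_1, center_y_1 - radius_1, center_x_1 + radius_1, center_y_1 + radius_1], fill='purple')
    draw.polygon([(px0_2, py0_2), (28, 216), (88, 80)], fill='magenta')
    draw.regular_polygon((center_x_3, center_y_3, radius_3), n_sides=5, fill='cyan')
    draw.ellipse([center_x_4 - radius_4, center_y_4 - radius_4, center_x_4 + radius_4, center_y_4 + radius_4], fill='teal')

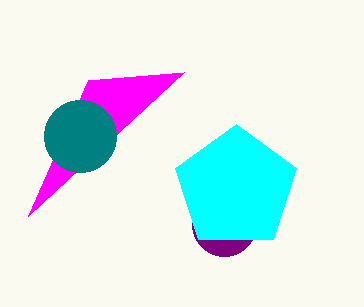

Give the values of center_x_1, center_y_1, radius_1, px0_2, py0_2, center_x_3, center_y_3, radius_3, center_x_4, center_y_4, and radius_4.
center_x_1 = 224; center_y_1 = 224; radius_1 = 32; px0_2 = 184; py0_2 = 72; center_x_3 = 236; center_y_3 = 188; radius_3 = 64; center_x_4 = 80; center_y_4 = 136; radius_4 = 36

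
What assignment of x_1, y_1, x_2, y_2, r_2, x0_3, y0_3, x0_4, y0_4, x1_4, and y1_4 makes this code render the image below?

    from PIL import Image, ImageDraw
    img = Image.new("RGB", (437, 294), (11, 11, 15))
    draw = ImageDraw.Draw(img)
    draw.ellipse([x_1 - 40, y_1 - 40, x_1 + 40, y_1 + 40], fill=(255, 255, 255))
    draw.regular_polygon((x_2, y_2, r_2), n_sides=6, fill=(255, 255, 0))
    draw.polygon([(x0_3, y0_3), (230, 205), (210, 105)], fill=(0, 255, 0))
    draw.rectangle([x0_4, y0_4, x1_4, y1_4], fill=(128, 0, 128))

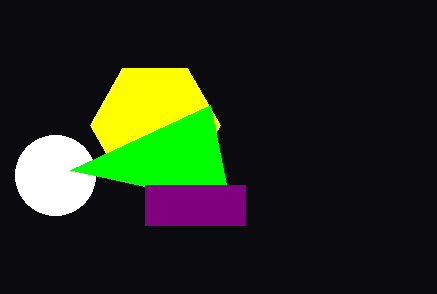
x_1 = 55, y_1 = 175, x_2 = 155, y_2 = 125, r_2 = 65, x0_3 = 70, y0_3 = 170, x0_4 = 145, y0_4 = 185, x1_4 = 245, y1_4 = 225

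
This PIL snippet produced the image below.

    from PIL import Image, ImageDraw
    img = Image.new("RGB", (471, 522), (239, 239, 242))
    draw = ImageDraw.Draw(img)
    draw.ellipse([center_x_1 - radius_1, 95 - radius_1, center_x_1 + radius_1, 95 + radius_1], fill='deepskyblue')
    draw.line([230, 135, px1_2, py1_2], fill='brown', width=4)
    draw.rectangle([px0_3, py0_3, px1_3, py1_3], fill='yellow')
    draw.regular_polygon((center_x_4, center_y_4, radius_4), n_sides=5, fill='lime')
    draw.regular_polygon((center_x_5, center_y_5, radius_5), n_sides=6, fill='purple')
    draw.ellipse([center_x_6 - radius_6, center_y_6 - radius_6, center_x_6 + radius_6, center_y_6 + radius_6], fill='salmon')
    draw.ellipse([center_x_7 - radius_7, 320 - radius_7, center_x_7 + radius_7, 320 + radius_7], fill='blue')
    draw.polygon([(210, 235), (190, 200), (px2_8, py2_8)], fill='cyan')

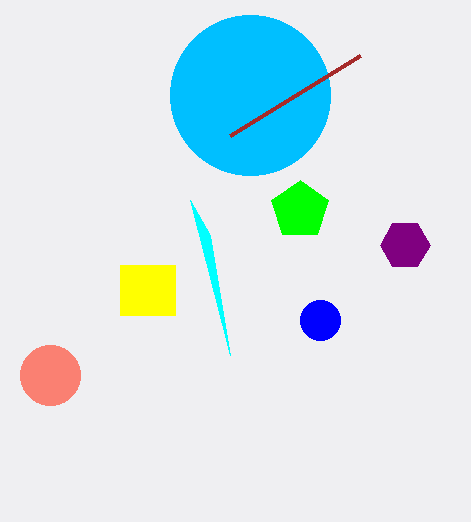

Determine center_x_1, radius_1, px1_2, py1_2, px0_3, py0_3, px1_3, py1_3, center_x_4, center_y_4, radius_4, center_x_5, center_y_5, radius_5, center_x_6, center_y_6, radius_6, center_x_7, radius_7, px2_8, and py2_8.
center_x_1 = 250; radius_1 = 80; px1_2 = 360; py1_2 = 55; px0_3 = 120; py0_3 = 265; px1_3 = 175; py1_3 = 315; center_x_4 = 300; center_y_4 = 210; radius_4 = 30; center_x_5 = 405; center_y_5 = 245; radius_5 = 25; center_x_6 = 50; center_y_6 = 375; radius_6 = 30; center_x_7 = 320; radius_7 = 20; px2_8 = 230; py2_8 = 355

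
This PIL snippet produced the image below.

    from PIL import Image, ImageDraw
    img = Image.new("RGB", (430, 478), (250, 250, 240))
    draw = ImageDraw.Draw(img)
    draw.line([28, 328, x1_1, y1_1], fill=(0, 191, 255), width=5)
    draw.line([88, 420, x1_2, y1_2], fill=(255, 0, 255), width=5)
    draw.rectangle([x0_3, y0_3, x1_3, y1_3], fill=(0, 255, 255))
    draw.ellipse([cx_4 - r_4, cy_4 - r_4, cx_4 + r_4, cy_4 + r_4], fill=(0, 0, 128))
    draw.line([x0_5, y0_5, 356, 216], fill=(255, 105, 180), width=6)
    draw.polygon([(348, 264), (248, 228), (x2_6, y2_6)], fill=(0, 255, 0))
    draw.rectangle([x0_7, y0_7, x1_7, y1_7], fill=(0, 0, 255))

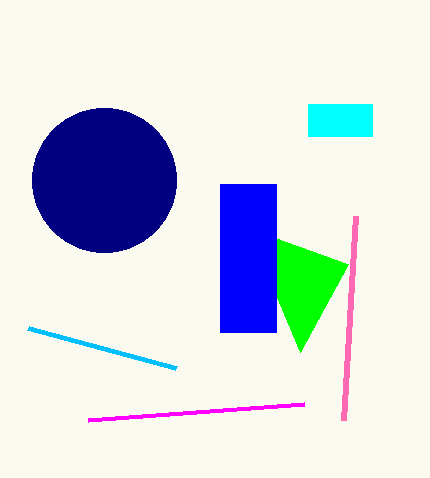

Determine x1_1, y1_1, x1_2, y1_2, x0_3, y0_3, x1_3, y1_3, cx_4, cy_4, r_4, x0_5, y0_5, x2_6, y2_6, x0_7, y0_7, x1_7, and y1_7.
x1_1 = 176, y1_1 = 368, x1_2 = 304, y1_2 = 404, x0_3 = 308, y0_3 = 104, x1_3 = 372, y1_3 = 136, cx_4 = 104, cy_4 = 180, r_4 = 72, x0_5 = 344, y0_5 = 420, x2_6 = 300, y2_6 = 352, x0_7 = 220, y0_7 = 184, x1_7 = 276, y1_7 = 332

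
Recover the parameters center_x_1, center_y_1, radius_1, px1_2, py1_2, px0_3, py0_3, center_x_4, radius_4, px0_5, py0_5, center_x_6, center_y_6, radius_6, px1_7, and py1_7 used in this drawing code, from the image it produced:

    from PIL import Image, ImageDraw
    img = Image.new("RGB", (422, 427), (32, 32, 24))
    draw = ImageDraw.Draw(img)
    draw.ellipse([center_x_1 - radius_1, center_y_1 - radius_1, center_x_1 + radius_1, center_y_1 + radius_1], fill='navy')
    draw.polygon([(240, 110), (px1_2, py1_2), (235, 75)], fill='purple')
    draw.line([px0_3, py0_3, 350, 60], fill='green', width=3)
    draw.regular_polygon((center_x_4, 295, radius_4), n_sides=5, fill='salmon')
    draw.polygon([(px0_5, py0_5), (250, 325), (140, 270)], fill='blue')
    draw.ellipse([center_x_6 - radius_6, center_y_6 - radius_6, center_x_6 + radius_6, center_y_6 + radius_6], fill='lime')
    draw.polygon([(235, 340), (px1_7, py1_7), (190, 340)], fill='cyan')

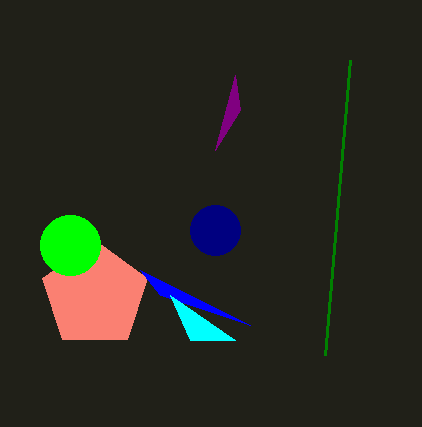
center_x_1 = 215; center_y_1 = 230; radius_1 = 25; px1_2 = 215; py1_2 = 150; px0_3 = 325; py0_3 = 355; center_x_4 = 95; radius_4 = 55; px0_5 = 160; py0_5 = 295; center_x_6 = 70; center_y_6 = 245; radius_6 = 30; px1_7 = 170; py1_7 = 295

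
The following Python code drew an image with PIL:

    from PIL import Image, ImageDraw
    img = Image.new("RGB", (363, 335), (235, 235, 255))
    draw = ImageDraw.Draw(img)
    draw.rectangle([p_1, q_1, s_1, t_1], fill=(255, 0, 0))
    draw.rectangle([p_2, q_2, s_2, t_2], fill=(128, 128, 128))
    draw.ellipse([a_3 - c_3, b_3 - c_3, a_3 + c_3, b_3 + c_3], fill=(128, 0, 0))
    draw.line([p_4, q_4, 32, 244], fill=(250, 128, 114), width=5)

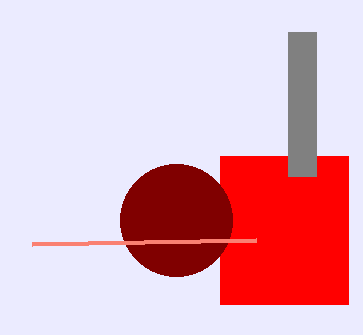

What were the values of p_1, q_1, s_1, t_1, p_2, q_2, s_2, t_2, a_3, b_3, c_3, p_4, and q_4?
p_1 = 220, q_1 = 156, s_1 = 348, t_1 = 304, p_2 = 288, q_2 = 32, s_2 = 316, t_2 = 176, a_3 = 176, b_3 = 220, c_3 = 56, p_4 = 256, q_4 = 240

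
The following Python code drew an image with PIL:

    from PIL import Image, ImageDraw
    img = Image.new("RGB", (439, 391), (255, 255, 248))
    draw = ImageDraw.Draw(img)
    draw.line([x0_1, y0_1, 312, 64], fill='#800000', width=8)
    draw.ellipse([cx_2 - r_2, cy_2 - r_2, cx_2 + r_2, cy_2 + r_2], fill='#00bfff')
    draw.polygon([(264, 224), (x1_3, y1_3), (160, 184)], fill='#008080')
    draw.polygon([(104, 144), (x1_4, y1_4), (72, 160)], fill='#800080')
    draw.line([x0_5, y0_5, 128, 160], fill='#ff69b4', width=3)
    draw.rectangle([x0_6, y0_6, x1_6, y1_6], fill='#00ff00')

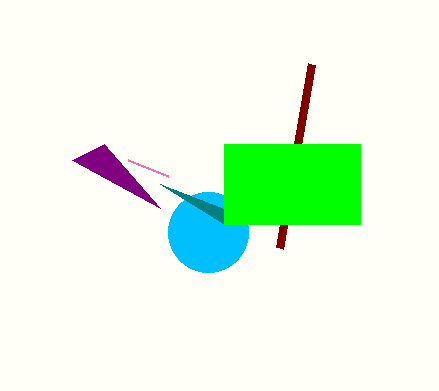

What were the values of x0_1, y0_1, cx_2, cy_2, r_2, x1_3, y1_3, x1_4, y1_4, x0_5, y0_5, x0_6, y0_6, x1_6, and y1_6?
x0_1 = 280
y0_1 = 248
cx_2 = 208
cy_2 = 232
r_2 = 40
x1_3 = 224
y1_3 = 224
x1_4 = 160
y1_4 = 208
x0_5 = 168
y0_5 = 176
x0_6 = 224
y0_6 = 144
x1_6 = 360
y1_6 = 224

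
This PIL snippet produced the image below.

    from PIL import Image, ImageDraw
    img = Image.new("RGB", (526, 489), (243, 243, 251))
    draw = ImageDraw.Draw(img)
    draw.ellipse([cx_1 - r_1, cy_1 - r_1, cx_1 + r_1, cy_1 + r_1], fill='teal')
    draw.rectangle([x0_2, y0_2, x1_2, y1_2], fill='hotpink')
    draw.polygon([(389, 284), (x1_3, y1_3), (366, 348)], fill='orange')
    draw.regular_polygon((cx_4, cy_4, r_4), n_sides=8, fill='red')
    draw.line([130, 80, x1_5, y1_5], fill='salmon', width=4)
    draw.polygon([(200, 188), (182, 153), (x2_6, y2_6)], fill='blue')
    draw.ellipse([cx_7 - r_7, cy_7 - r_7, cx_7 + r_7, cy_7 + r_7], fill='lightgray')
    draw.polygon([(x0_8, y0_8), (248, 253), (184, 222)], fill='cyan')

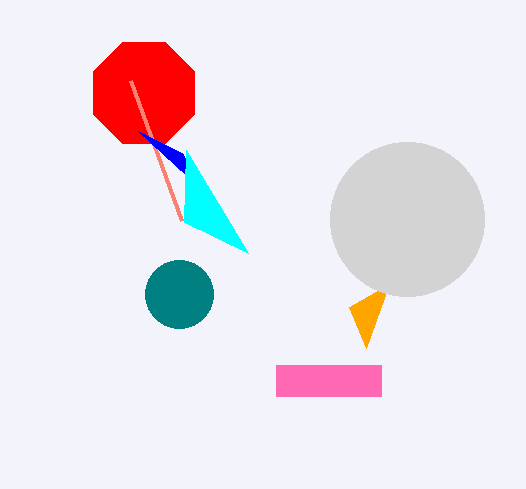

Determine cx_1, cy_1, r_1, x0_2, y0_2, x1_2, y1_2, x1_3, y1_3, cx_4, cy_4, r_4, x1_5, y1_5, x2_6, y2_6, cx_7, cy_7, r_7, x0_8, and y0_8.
cx_1 = 179; cy_1 = 294; r_1 = 34; x0_2 = 276; y0_2 = 365; x1_2 = 381; y1_2 = 396; x1_3 = 349; y1_3 = 307; cx_4 = 144; cy_4 = 93; r_4 = 55; x1_5 = 181; y1_5 = 220; x2_6 = 138; y2_6 = 131; cx_7 = 407; cy_7 = 219; r_7 = 77; x0_8 = 186; y0_8 = 150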